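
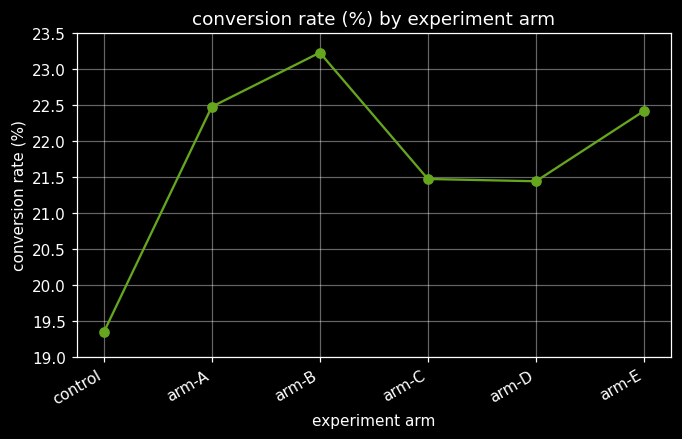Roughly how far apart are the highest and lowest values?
≈ 3.5

Max arm-B ≈ 23.0, min control ≈ 19.5; range ≈ 3.5.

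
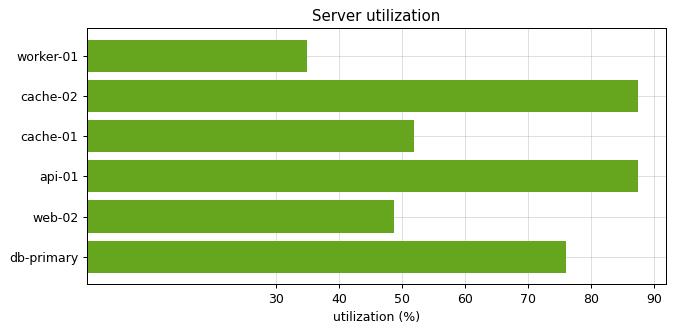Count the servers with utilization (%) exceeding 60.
Above 60: cache-02, api-01, db-primary.

3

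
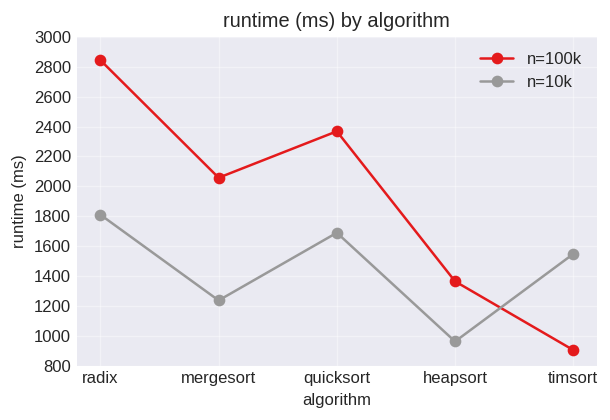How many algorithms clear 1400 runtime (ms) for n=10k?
Above 1400: radix, quicksort, timsort.

3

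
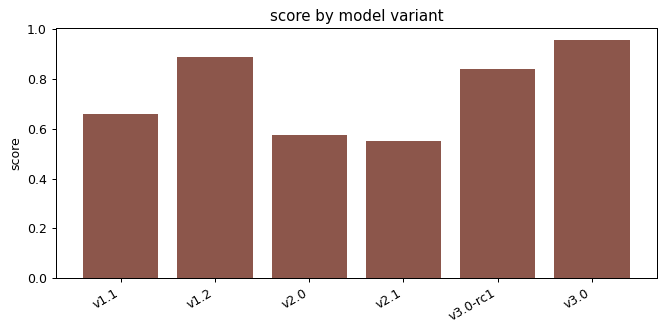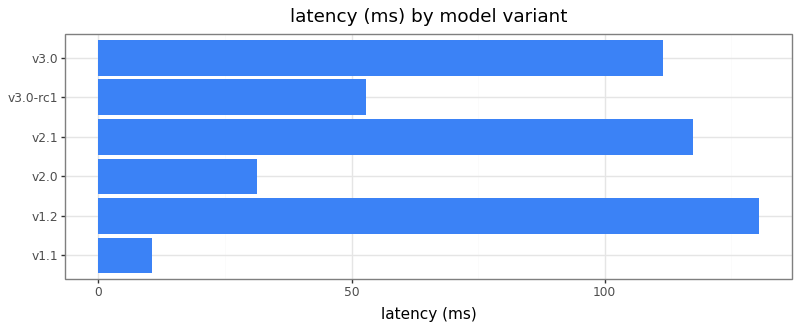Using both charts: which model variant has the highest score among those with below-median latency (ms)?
v3.0-rc1

Chart 2 median latency (ms) ≈ 80; below-median model variants: v1.1, v2.0, v3.0-rc1. Among those, v3.0-rc1 has the highest score (≈ 0.8).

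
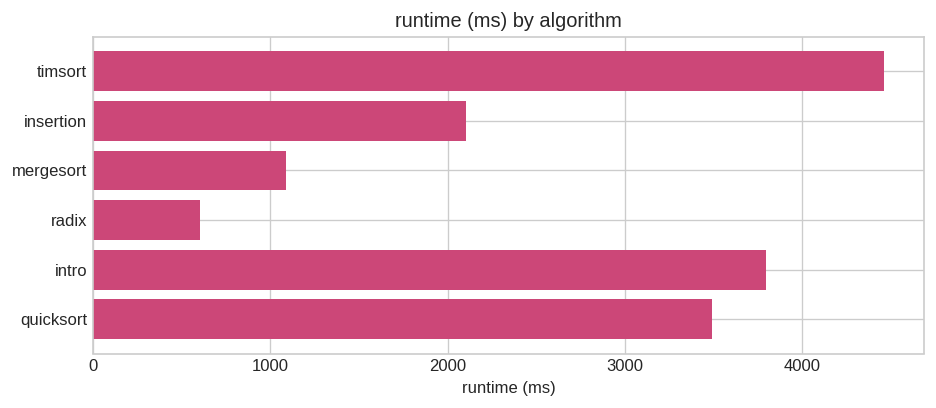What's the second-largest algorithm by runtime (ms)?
intro

Top 3: timsort ≈ 4500, intro ≈ 4000, quicksort ≈ 3500.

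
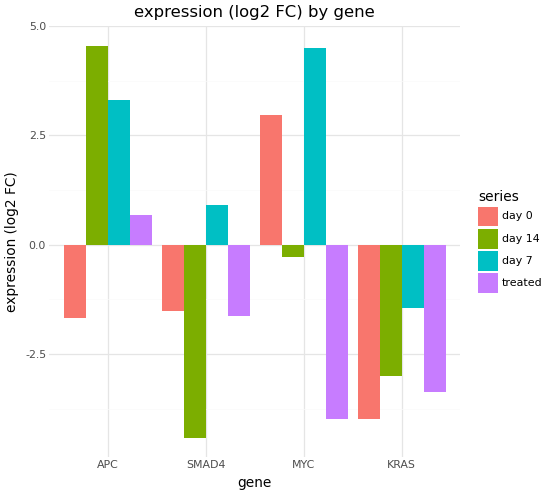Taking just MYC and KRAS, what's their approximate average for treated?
(-4 + -3) / 2 ≈ -4.

≈ -4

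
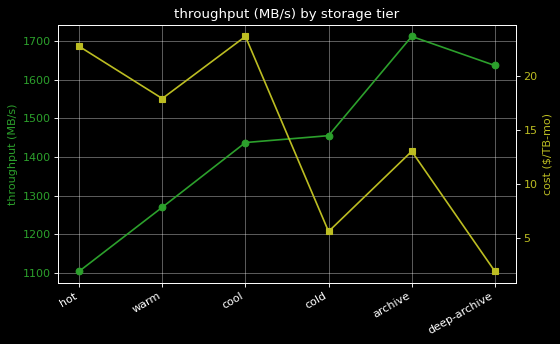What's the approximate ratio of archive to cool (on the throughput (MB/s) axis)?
≈ 1.21×

archive ≈ 1700, cool ≈ 1400; 1700/1400 ≈ 1.21.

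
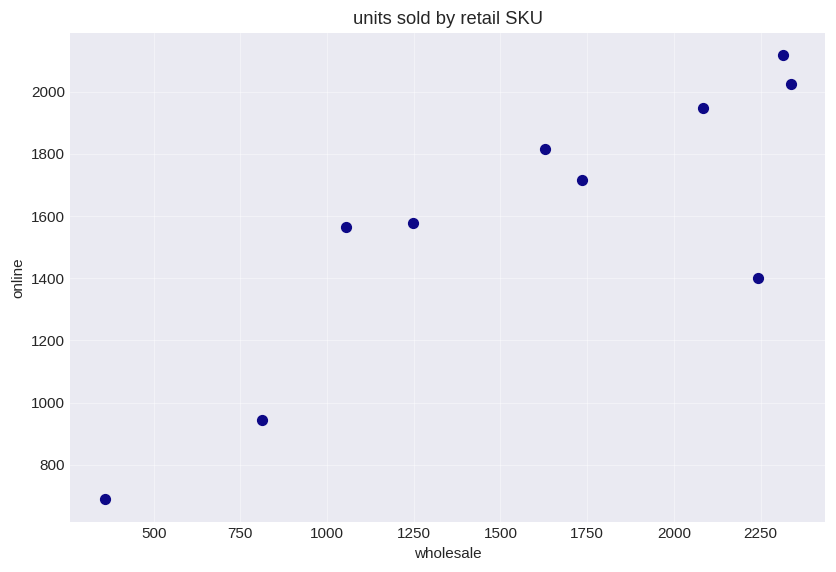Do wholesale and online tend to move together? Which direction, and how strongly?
positive, strong

Points are positively correlated; strong (|r| ≈ 0.8).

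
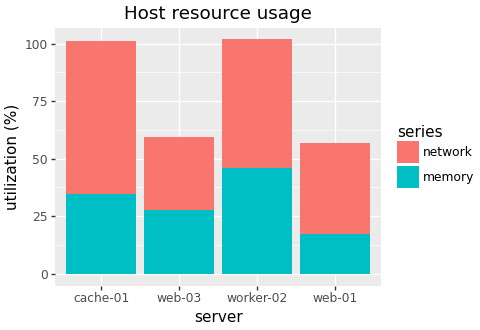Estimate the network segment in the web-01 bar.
≈ 40

network top ≈ 60, bottom ≈ 20; segment ≈ 40.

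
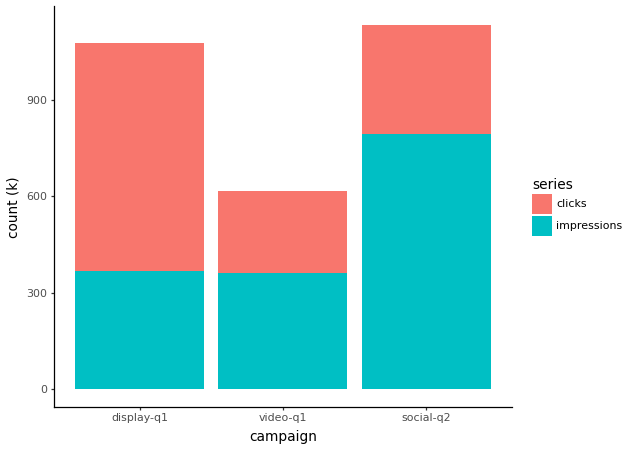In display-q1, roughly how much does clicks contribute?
≈ 700

clicks top ≈ 1100, bottom ≈ 400; segment ≈ 700.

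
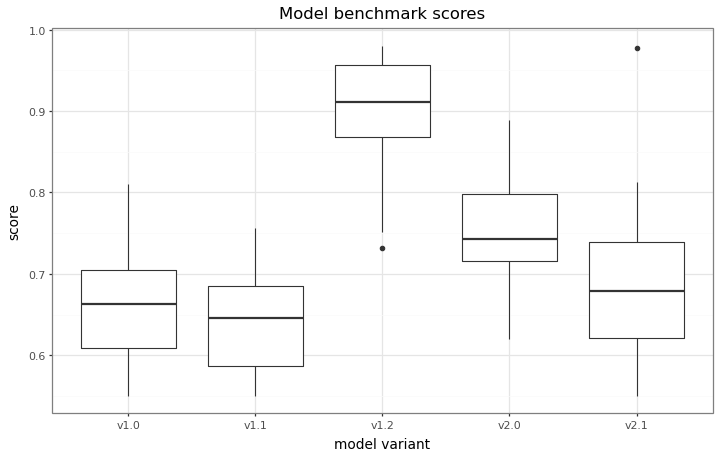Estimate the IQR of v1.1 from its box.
Q3 ≈ 0.70, Q1 ≈ 0.60; IQR ≈ 0.10.

≈ 0.10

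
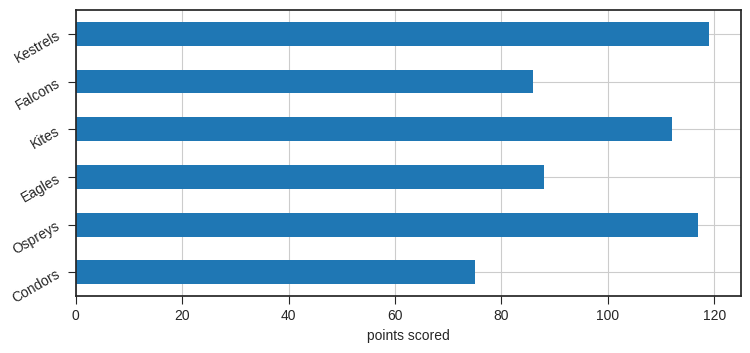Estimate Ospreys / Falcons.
≈ 1.33×

Ospreys ≈ 120, Falcons ≈ 90; 120/90 ≈ 1.33.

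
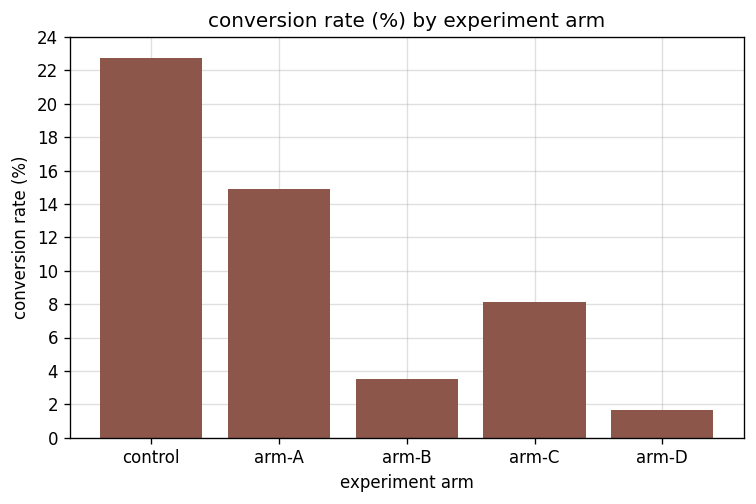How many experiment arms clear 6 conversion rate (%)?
3

Above 6: control, arm-A, arm-C.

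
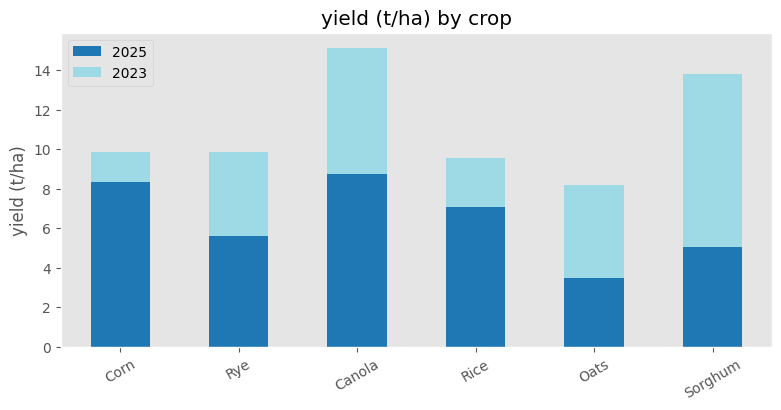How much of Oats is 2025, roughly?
2025 top ≈ 4, bottom ≈ 0; segment ≈ 4.

≈ 4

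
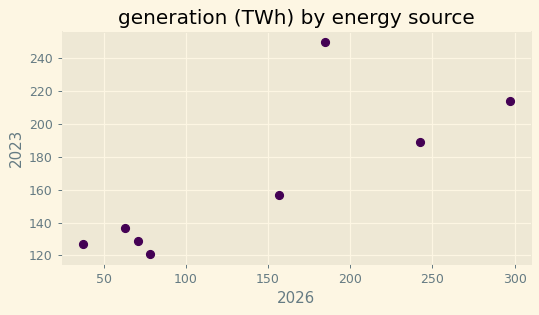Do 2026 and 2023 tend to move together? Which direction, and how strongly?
Points are positively correlated; strong (|r| ≈ 0.8).

positive, strong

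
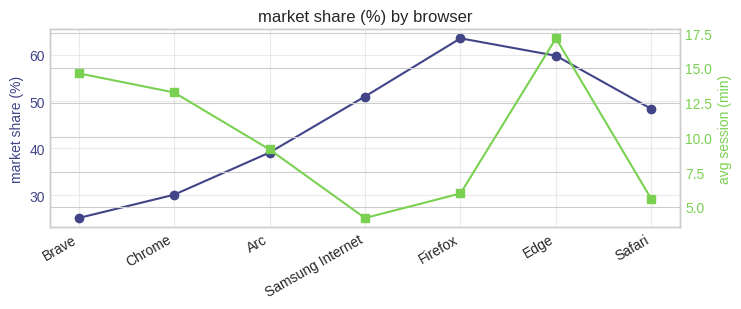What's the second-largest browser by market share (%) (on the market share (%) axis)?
Edge

Top 3 (on the market share (%) axis): Firefox ≈ 65, Edge ≈ 60, Samsung Internet ≈ 50.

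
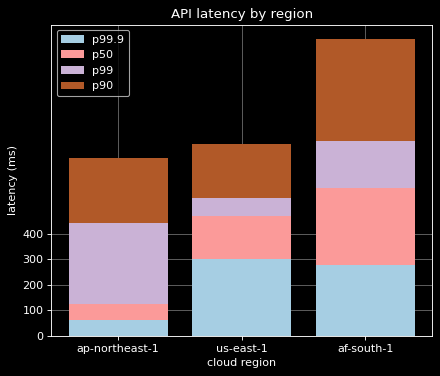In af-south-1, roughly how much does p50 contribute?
p50 top ≈ 600, bottom ≈ 300; segment ≈ 300.

≈ 300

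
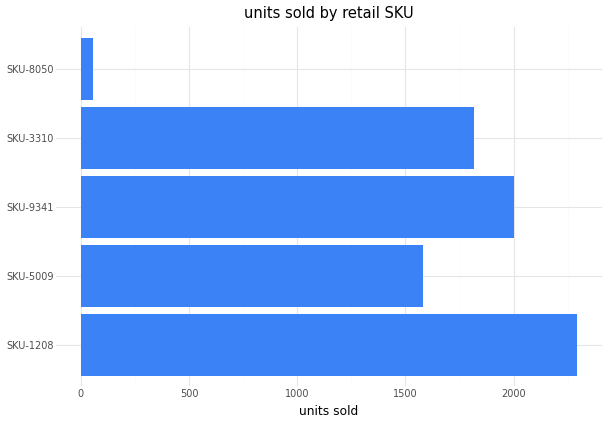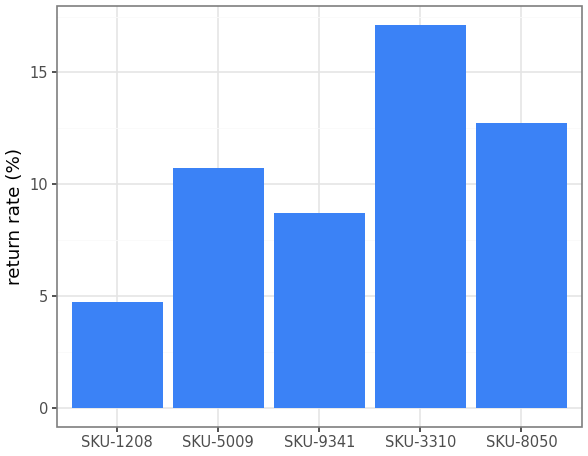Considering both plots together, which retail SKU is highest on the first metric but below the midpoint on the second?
Chart 2 median return rate (%) ≈ 10; below-median retail SKUs: SKU-1208, SKU-9341. Among those, SKU-1208 has the highest units sold (≈ 2500).

SKU-1208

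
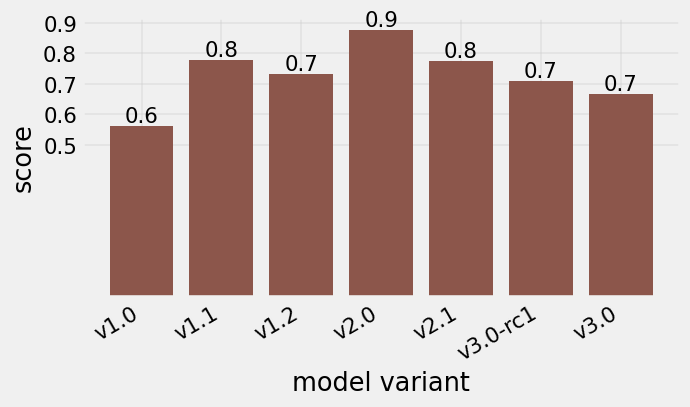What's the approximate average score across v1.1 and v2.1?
(0.8 + 0.8) / 2 ≈ 0.8.

≈ 0.8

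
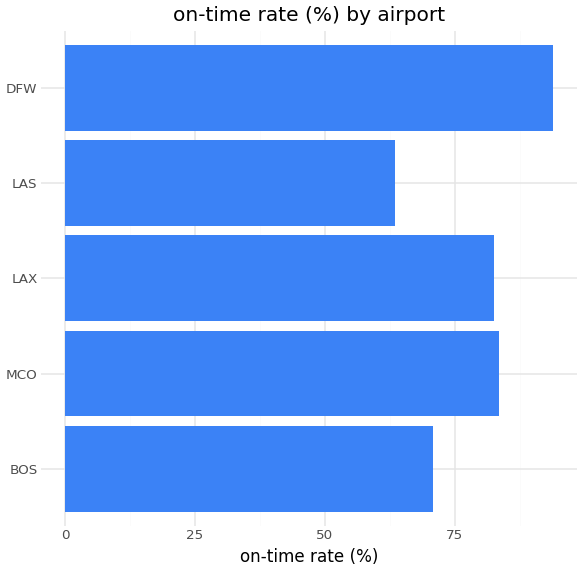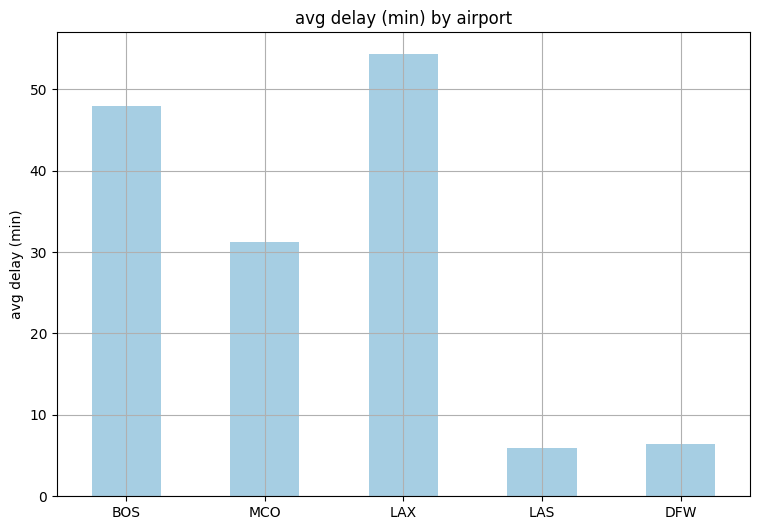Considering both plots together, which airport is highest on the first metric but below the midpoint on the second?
DFW

Chart 2 median avg delay (min) ≈ 30; below-median airports: LAS, DFW. Among those, DFW has the highest on-time rate (%) (≈ 90).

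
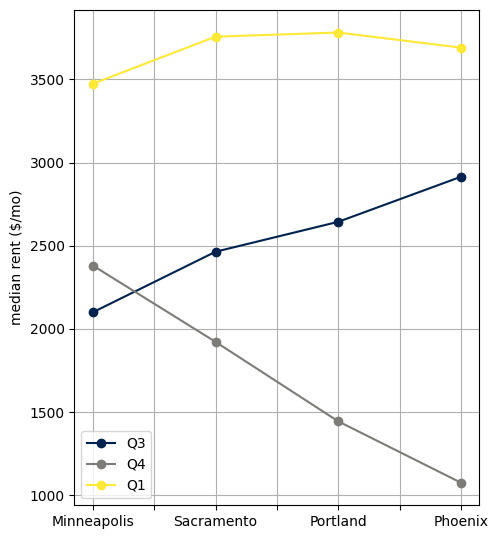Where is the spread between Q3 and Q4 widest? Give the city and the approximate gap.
Phoenix: Q3 ≈ 3000, Q4 ≈ 1000 → gap ≈ 2000. Next-largest (Portland) is only ≈ 1000.

Phoenix, ≈ 2000 $/mo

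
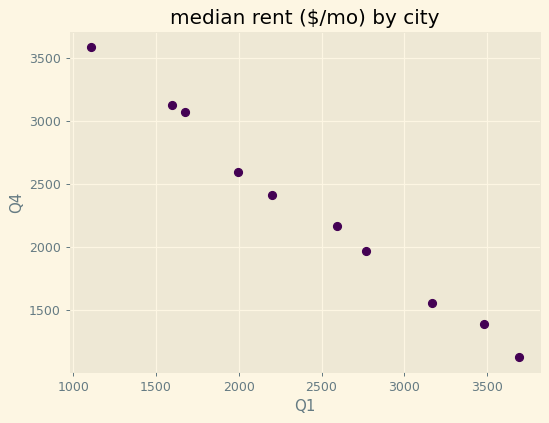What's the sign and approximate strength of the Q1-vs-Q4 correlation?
Points are negatively correlated; strong (|r| ≈ 1.0).

negative, strong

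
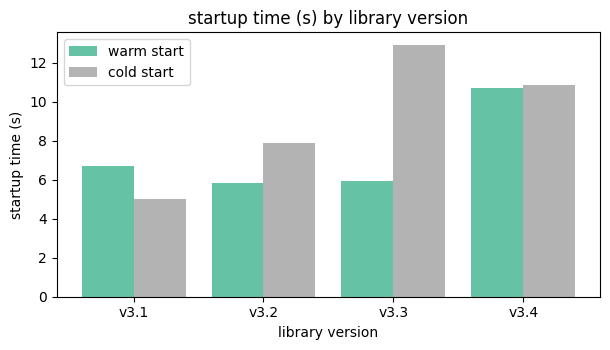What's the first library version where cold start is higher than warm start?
v3.2

v3.1: cold start ≈ 6 vs warm start ≈ 6 (not yet); v3.2: cold start ≈ 8 vs warm start ≈ 6 (first crossover).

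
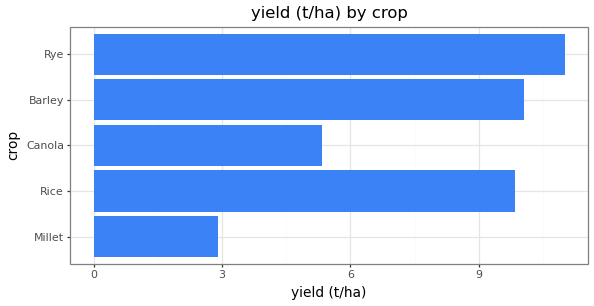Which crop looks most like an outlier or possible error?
Millet ≈ 3; the rest sit between ≈ 5 and ≈ 11.

Millet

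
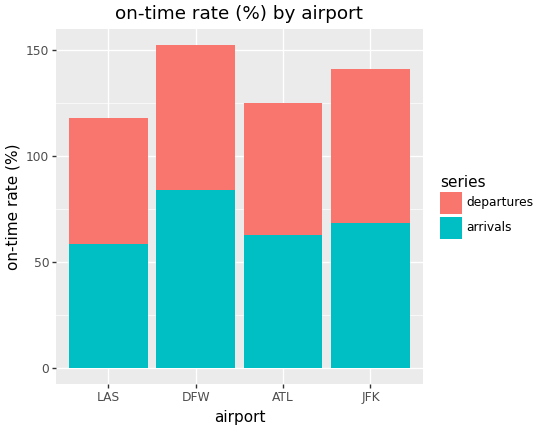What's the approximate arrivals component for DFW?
arrivals top ≈ 80, bottom ≈ 0; segment ≈ 80.

≈ 80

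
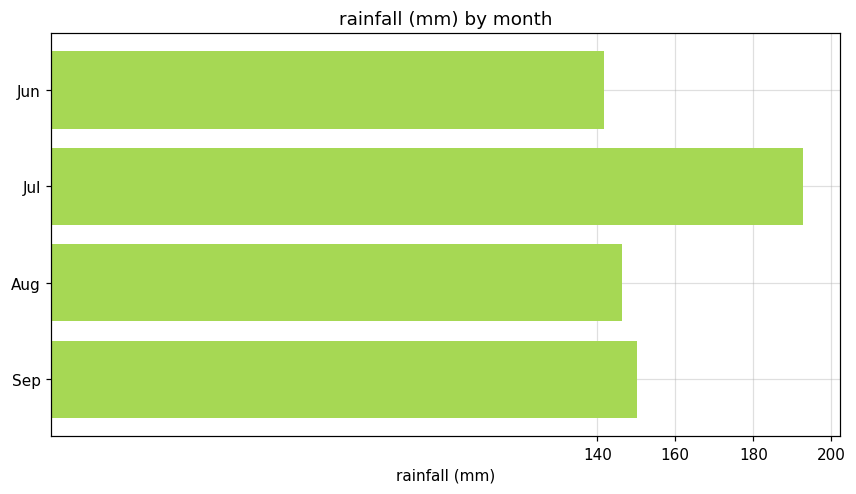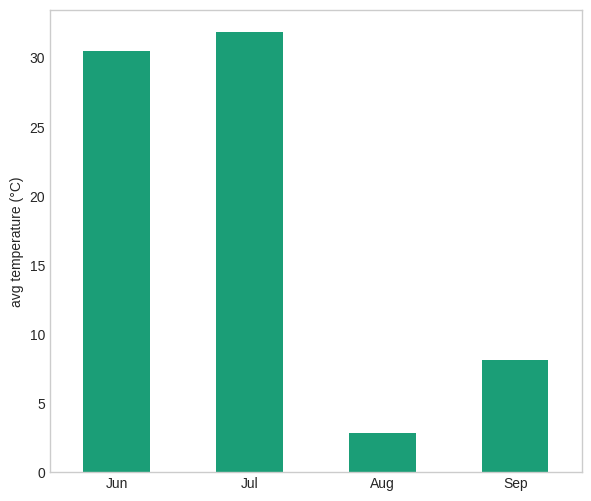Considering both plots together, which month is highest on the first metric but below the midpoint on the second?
Sep

Chart 2 median avg temperature (°C) ≈ 20; below-median months: Aug, Sep. Among those, Sep has the highest rainfall (mm) (≈ 160).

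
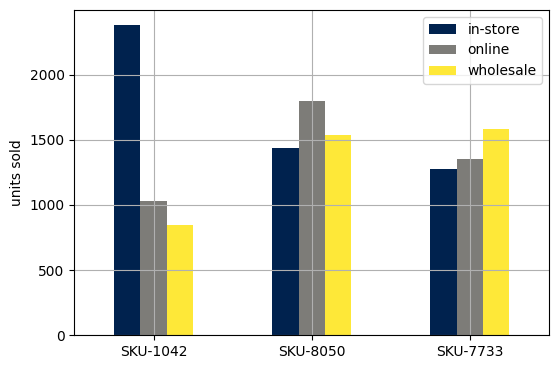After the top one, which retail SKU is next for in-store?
SKU-8050

Top 3 for in-store: SKU-1042 ≈ 2400, SKU-8050 ≈ 1400, SKU-7733 ≈ 1200.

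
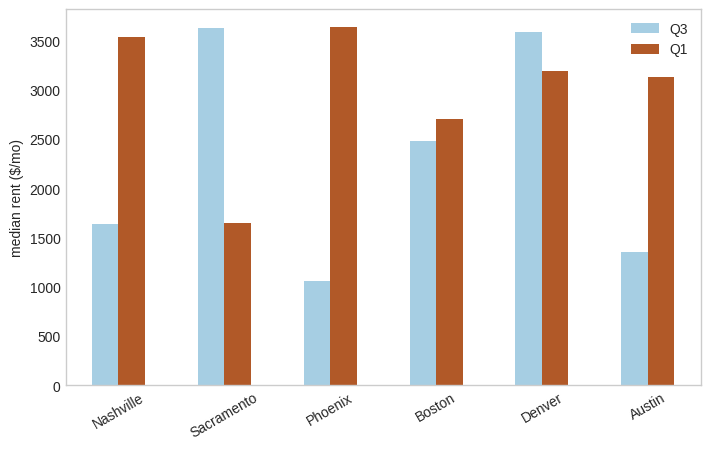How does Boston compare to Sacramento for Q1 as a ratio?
Boston ≈ 2500, Sacramento ≈ 1500; 2500/1500 ≈ 1.67.

≈ 1.67×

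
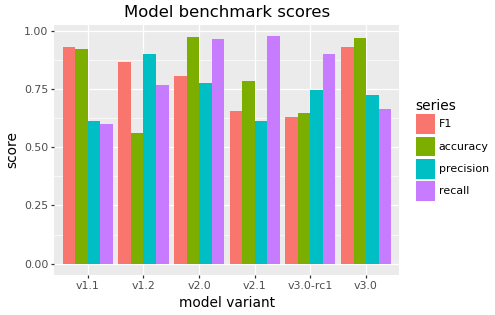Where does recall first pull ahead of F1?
v2.0

v1.2: recall ≈ 0.8 vs F1 ≈ 0.9 (not yet); v2.0: recall ≈ 1.0 vs F1 ≈ 0.8 (first crossover).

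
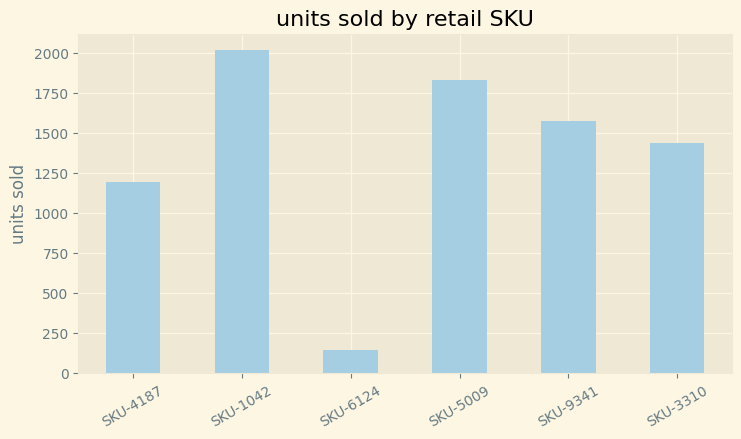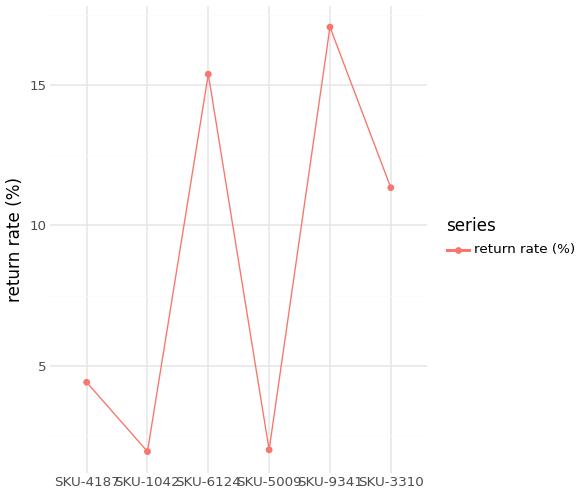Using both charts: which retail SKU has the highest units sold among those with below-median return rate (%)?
SKU-1042

Chart 2 median return rate (%) ≈ 8; below-median retail SKUs: SKU-4187, SKU-1042, SKU-5009. Among those, SKU-1042 has the highest units sold (≈ 2000).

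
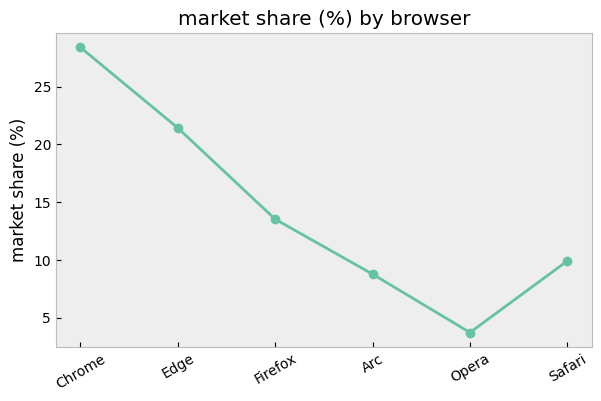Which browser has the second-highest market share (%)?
Edge

Top 3: Chrome ≈ 30, Edge ≈ 20, Firefox ≈ 15.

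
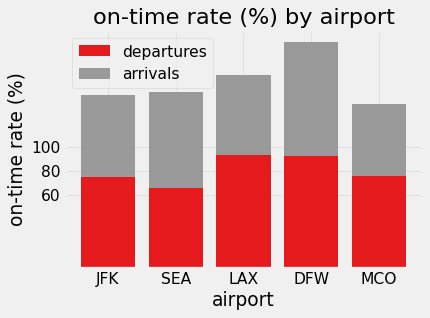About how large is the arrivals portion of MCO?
≈ 60

arrivals top ≈ 140, bottom ≈ 80; segment ≈ 60.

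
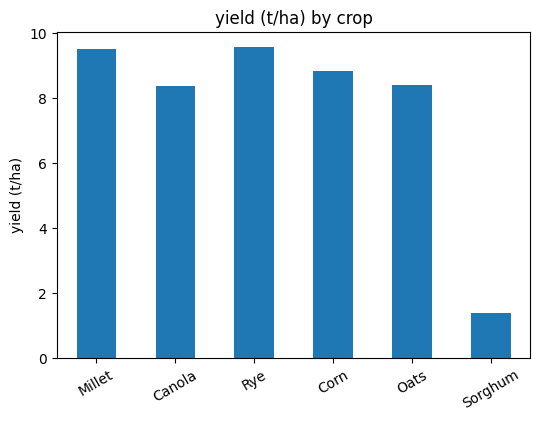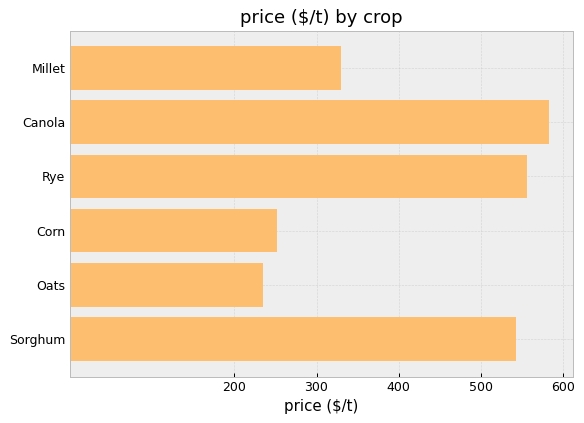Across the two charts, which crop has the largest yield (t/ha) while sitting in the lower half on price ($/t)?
Chart 2 median price ($/t) ≈ 400; below-median crops: Millet, Corn, Oats. Among those, Millet has the highest yield (t/ha) (≈ 10).

Millet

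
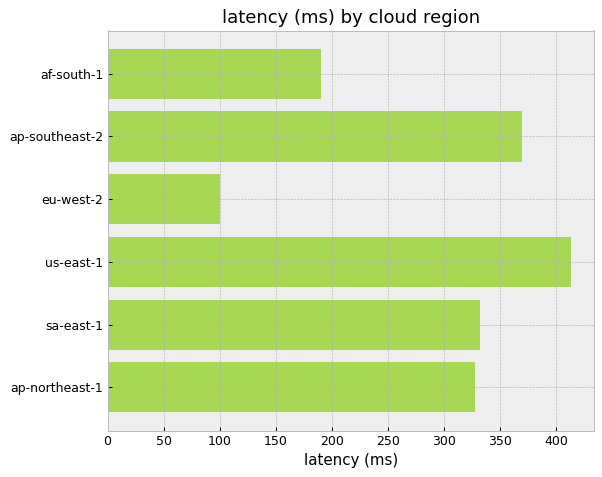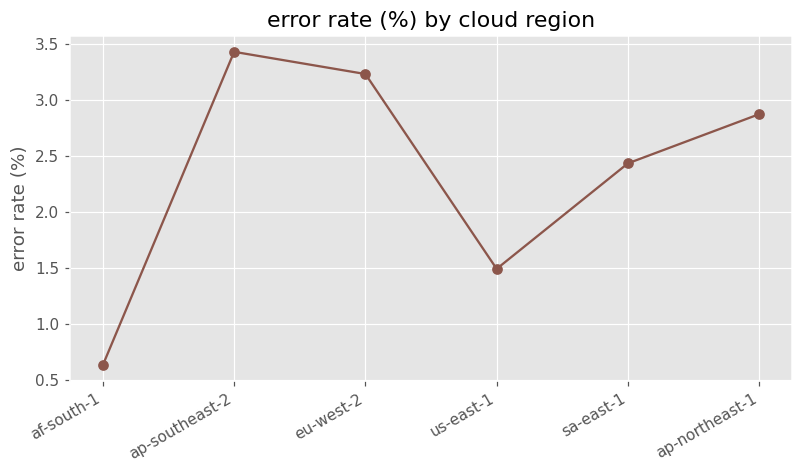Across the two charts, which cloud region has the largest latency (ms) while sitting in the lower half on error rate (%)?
Chart 2 median error rate (%) ≈ 2.5; below-median cloud regions: af-south-1, us-east-1, sa-east-1. Among those, us-east-1 has the highest latency (ms) (≈ 400).

us-east-1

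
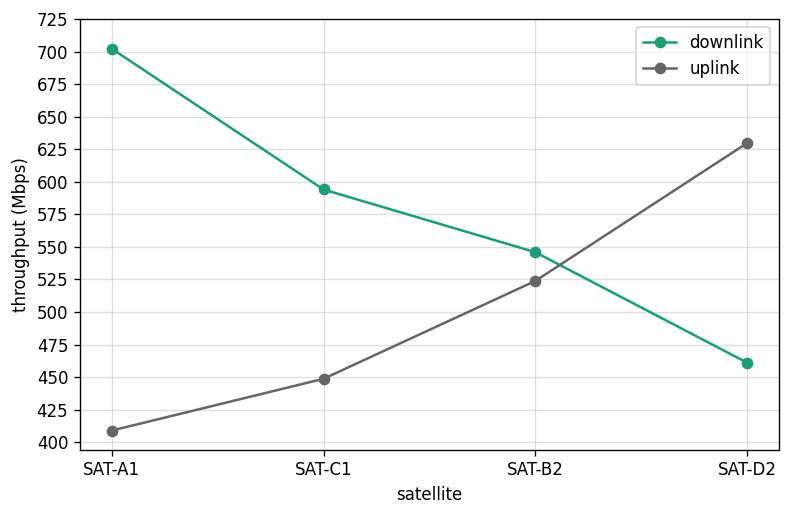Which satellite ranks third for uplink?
SAT-C1

Top 4 for uplink: SAT-D2 ≈ 625, SAT-B2 ≈ 525, SAT-C1 ≈ 450, SAT-A1 ≈ 400.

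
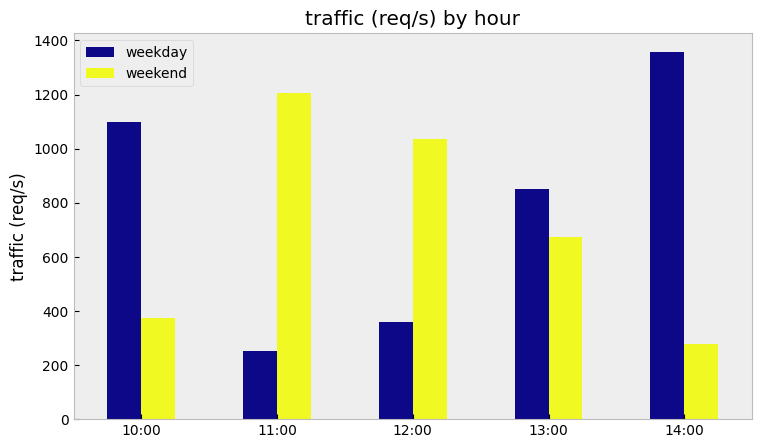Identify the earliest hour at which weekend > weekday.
10:00: weekend ≈ 400 vs weekday ≈ 1000 (not yet); 11:00: weekend ≈ 1200 vs weekday ≈ 200 (first crossover).

11:00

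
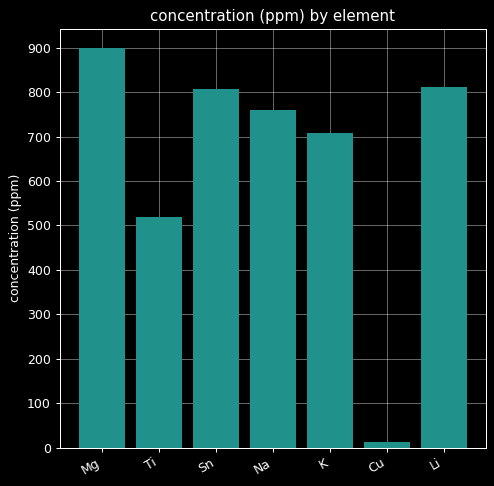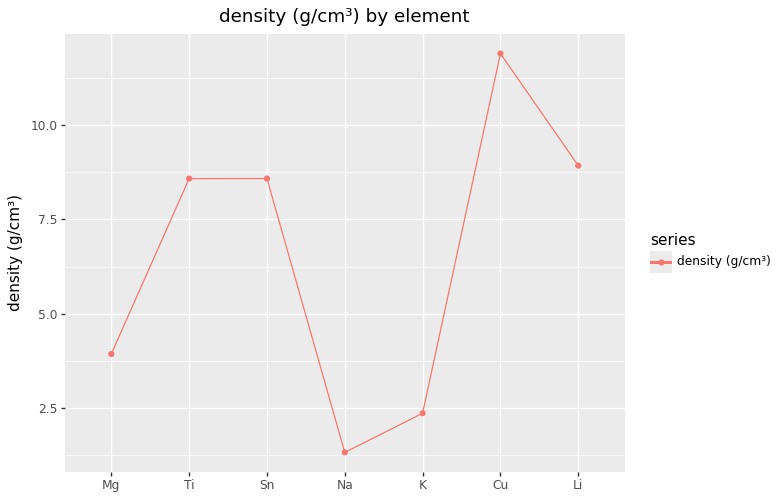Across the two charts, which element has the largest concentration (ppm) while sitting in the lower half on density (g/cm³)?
Mg

Chart 2 median density (g/cm³) ≈ 8; below-median elements: Mg, Na, K. Among those, Mg has the highest concentration (ppm) (≈ 900).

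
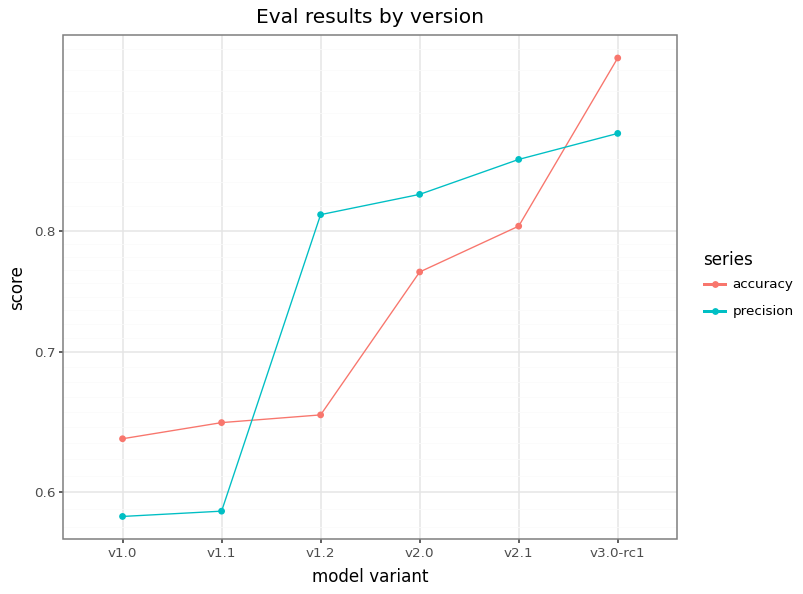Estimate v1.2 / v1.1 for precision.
≈ 1.33×

v1.2 ≈ 0.80, v1.1 ≈ 0.60; 0.80/0.60 ≈ 1.33.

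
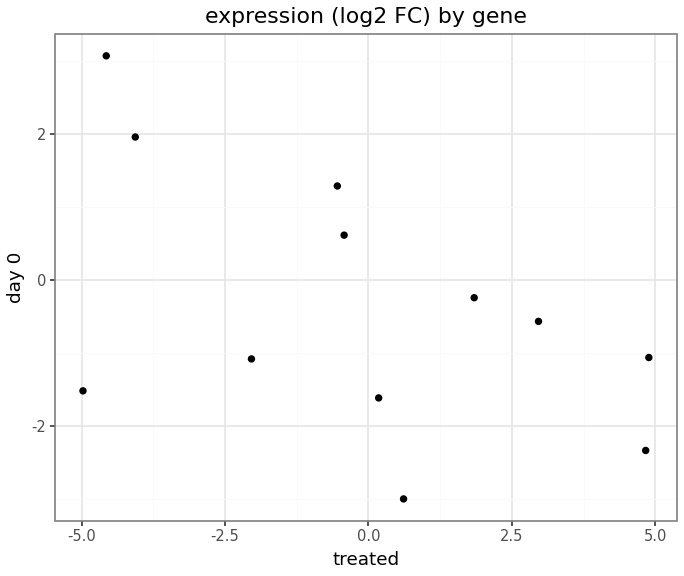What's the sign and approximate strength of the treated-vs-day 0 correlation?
negative, moderate

Points are negatively correlated; moderate (|r| ≈ 0.5).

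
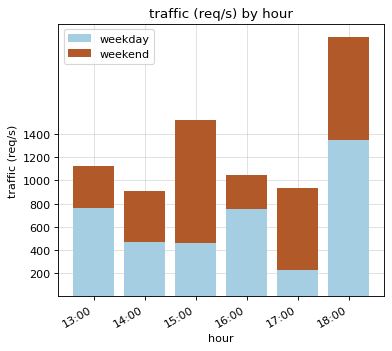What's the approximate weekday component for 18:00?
weekday top ≈ 1400, bottom ≈ 0; segment ≈ 1400.

≈ 1400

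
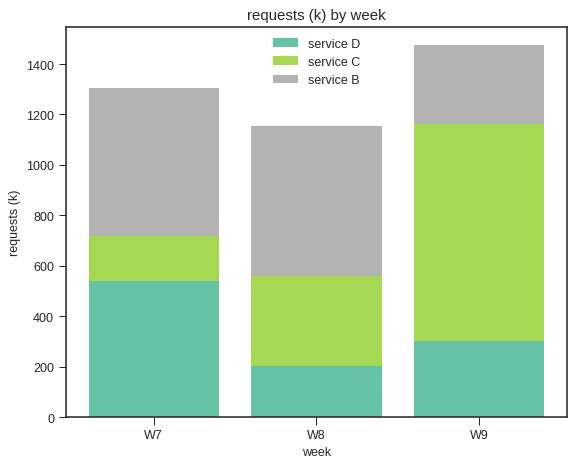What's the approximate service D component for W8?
≈ 200

service D top ≈ 200, bottom ≈ 0; segment ≈ 200.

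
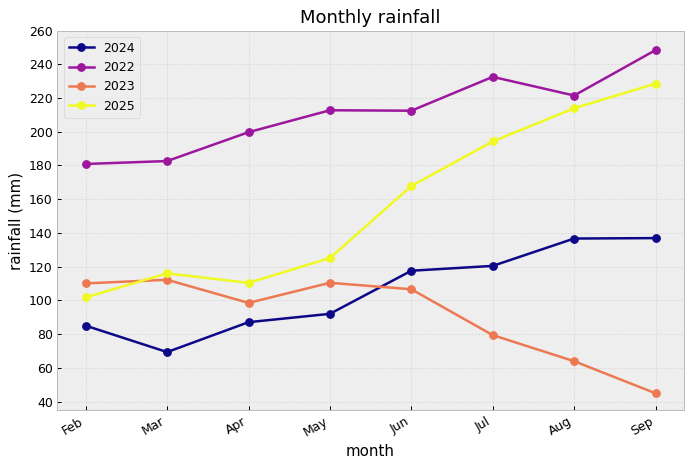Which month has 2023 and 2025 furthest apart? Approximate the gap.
Sep, ≈ 180 mm

Sep: 2023 ≈ 40, 2025 ≈ 220 → gap ≈ 180. Next-largest (Aug) is only ≈ 160.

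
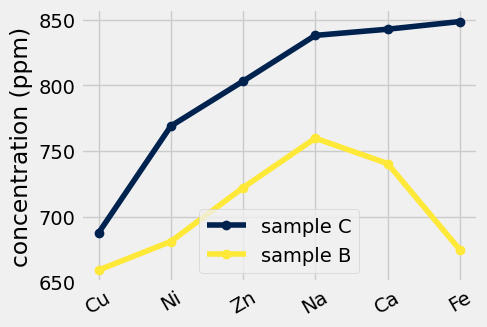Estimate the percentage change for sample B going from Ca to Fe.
≈ -8.1%

Ca ≈ 740, Fe ≈ 680; (680 − 740) / 740 ≈ -8.1%.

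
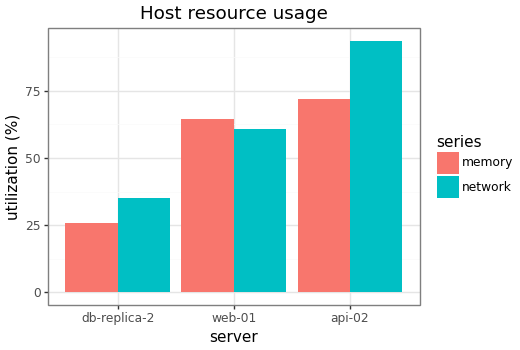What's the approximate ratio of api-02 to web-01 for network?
≈ 1.5×

api-02 ≈ 90, web-01 ≈ 60; 90/60 ≈ 1.5.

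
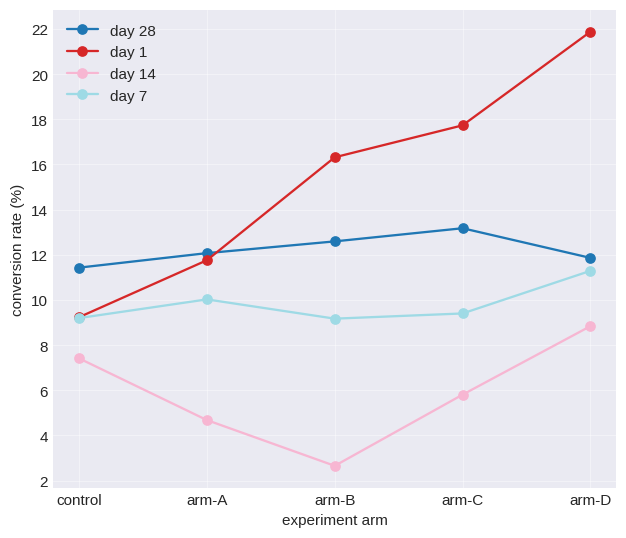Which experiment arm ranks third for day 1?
arm-B

Top 4 for day 1: arm-D ≈ 22, arm-C ≈ 18, arm-B ≈ 16, arm-A ≈ 12.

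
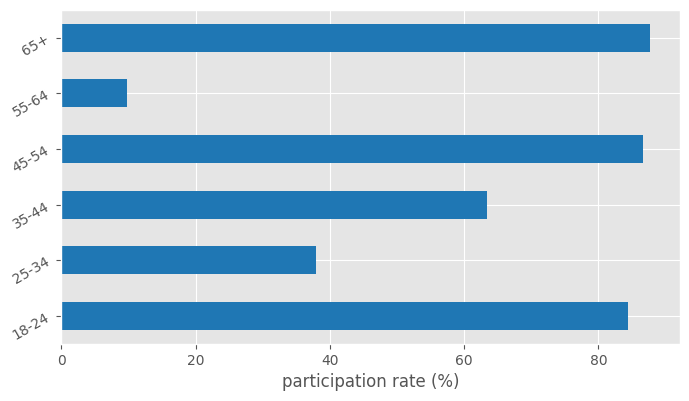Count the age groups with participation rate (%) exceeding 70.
Above 70: 18-24, 45-54, 65+.

3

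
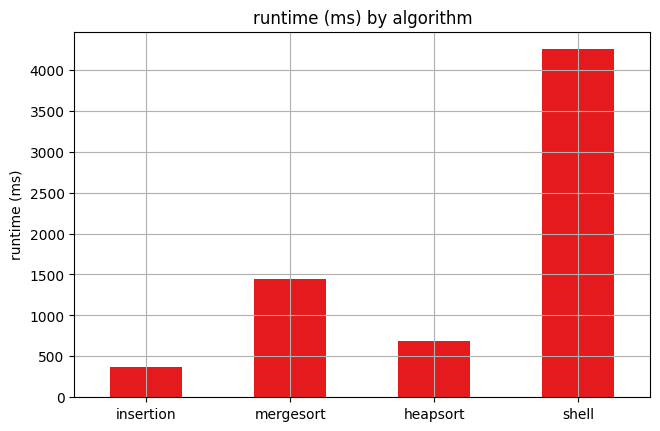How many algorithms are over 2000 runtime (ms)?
1

Above 2000: shell.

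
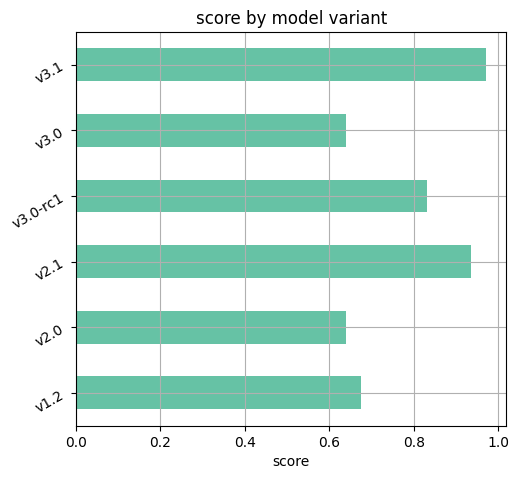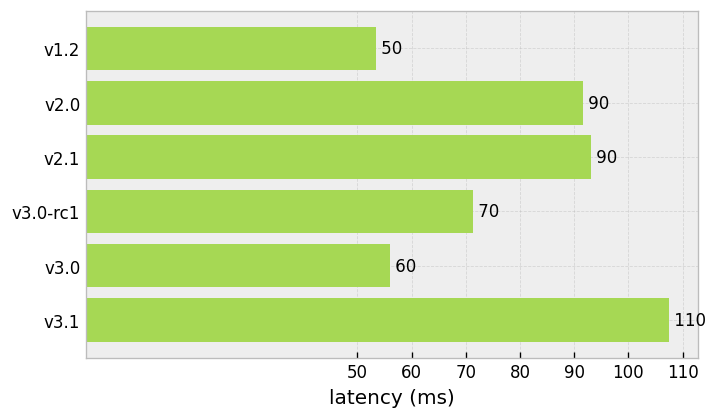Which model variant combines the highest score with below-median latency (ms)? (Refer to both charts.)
v3.0-rc1

Chart 2 median latency (ms) ≈ 80; below-median model variants: v1.2, v3.0-rc1, v3.0. Among those, v3.0-rc1 has the highest score (≈ 0.8).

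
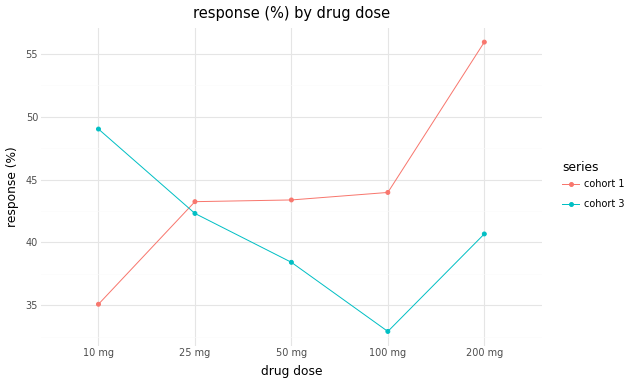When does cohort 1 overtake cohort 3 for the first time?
10 mg: cohort 1 ≈ 36 vs cohort 3 ≈ 50 (not yet); 25 mg: cohort 1 ≈ 44 vs cohort 3 ≈ 42 (first crossover).

25 mg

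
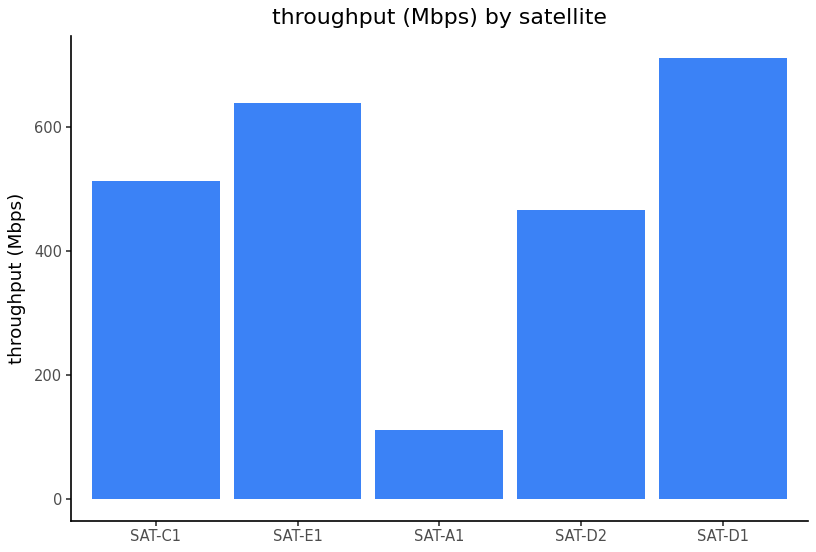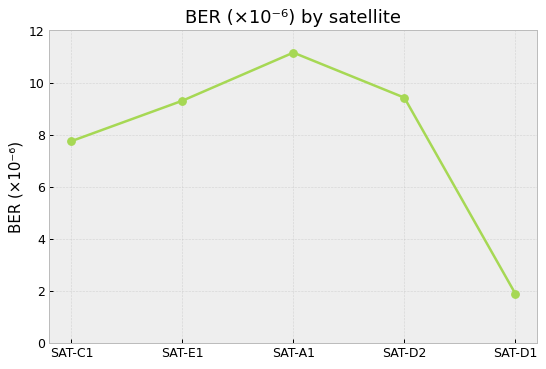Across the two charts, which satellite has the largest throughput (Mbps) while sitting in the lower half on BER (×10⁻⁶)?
Chart 2 median BER (×10⁻⁶) ≈ 10; below-median satellites: SAT-C1, SAT-D1. Among those, SAT-D1 has the highest throughput (Mbps) (≈ 700).

SAT-D1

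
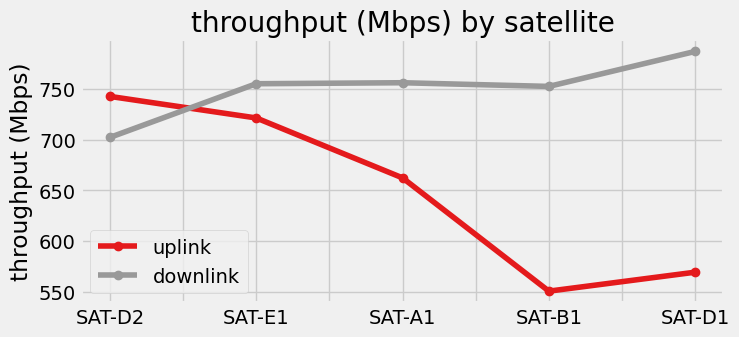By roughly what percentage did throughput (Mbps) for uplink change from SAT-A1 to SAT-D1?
≈ -15.2%

SAT-A1 ≈ 660, SAT-D1 ≈ 560; (560 − 660) / 660 ≈ -15.2%.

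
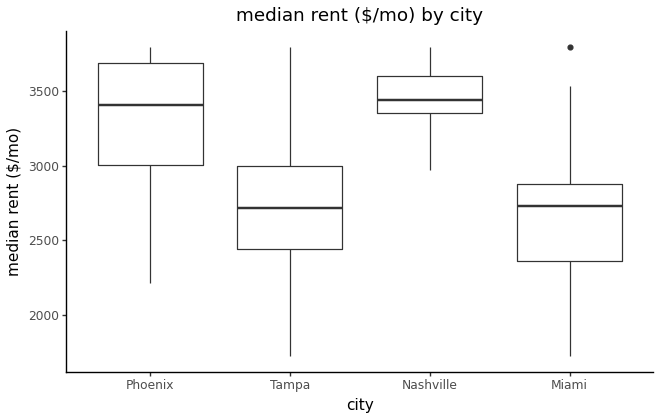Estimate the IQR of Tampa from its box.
Q3 ≈ 3000, Q1 ≈ 2400; IQR ≈ 600.

≈ 600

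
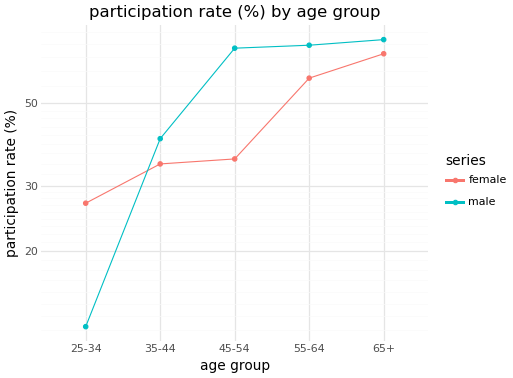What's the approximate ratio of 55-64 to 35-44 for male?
55-64 ≈ 70, 35-44 ≈ 40; 70/40 ≈ 1.75.

≈ 1.75×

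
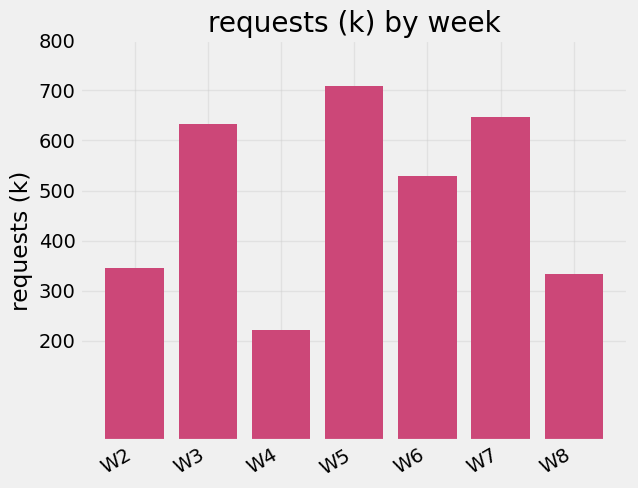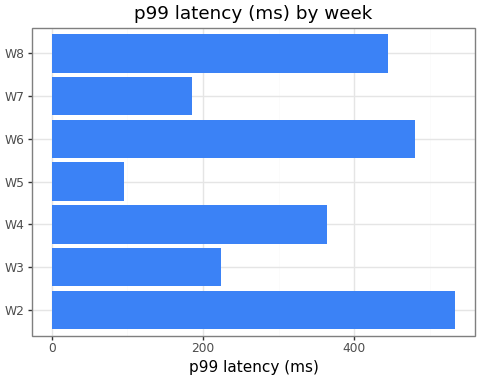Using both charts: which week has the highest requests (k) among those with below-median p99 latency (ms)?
W5

Chart 2 median p99 latency (ms) ≈ 350; below-median weeks: W3, W5, W7. Among those, W5 has the highest requests (k) (≈ 700).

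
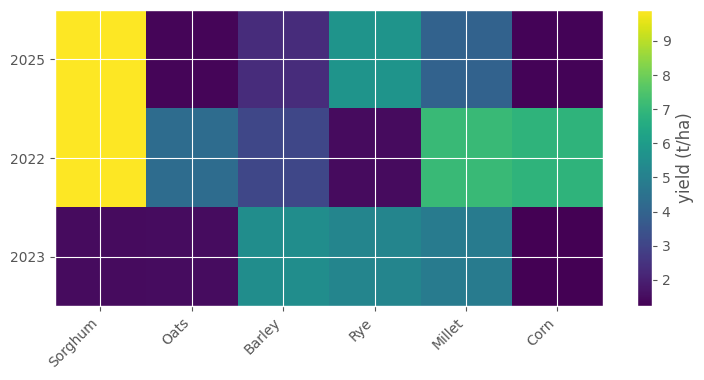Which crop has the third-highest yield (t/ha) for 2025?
Millet

Top 4 for 2025: Sorghum ≈ 10, Rye ≈ 6, Millet ≈ 4, Barley ≈ 2.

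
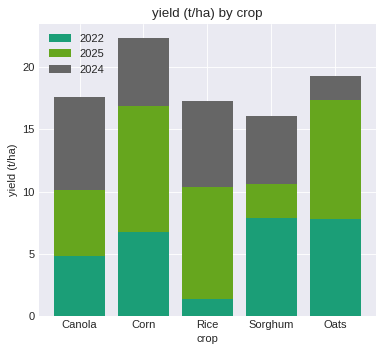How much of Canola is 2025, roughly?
2025 top ≈ 10, bottom ≈ 4; segment ≈ 6.

≈ 6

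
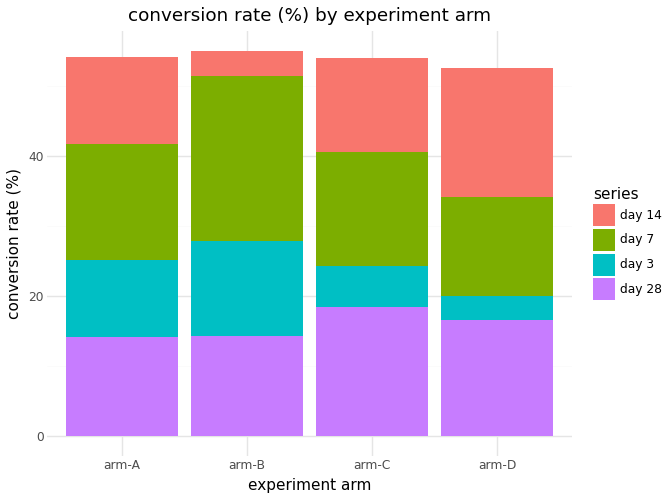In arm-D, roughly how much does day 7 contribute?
day 7 top ≈ 35, bottom ≈ 20; segment ≈ 15.

≈ 15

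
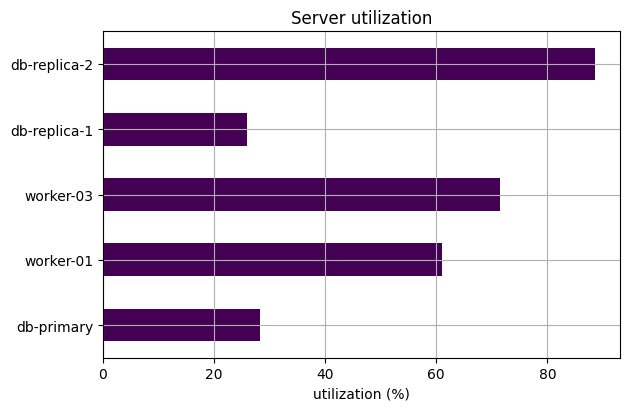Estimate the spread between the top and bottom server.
Max db-replica-2 ≈ 90, min db-replica-1 ≈ 30; range ≈ 60.

≈ 60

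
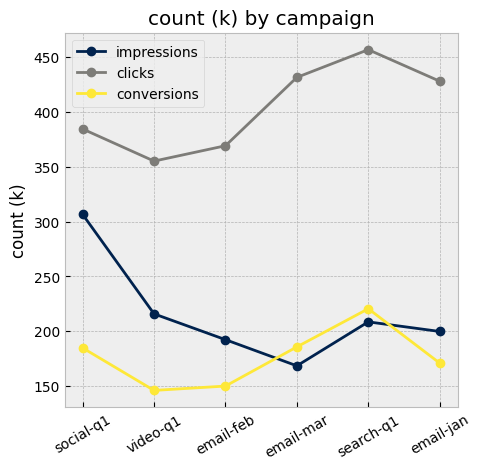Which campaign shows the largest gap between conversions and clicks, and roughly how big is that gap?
email-jan: conversions ≈ 150, clicks ≈ 450 → gap ≈ 300. Next-largest (email-mar) is only ≈ 250.

email-jan, ≈ 300 k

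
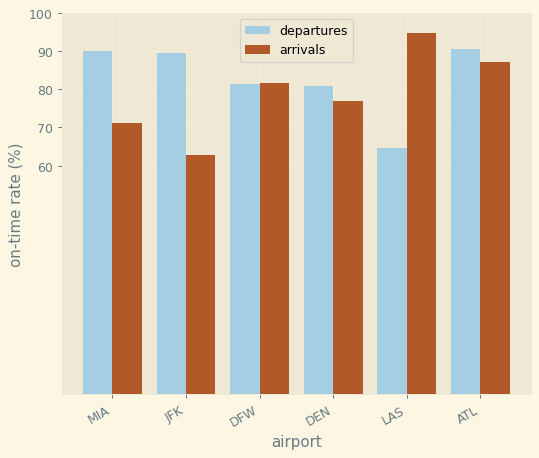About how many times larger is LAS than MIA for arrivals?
≈ 1.29×

LAS ≈ 90, MIA ≈ 70; 90/70 ≈ 1.29.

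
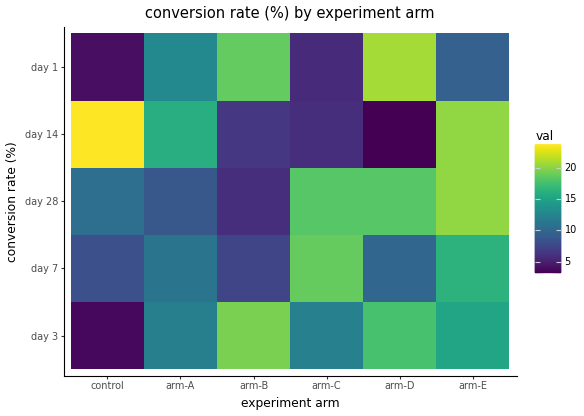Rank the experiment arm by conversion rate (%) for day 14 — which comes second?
arm-E

Top 3 for day 14: control ≈ 24, arm-E ≈ 20, arm-A ≈ 16.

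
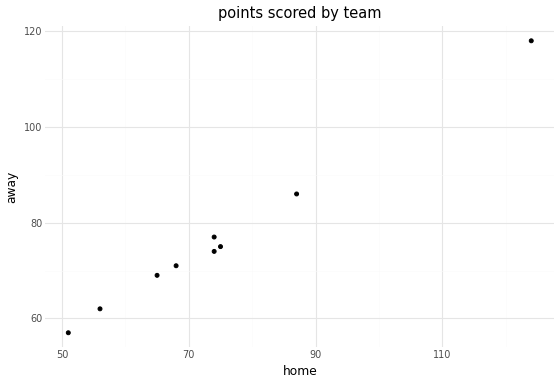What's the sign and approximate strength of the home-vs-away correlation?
Points are positively correlated; strong (|r| ≈ 1.0).

positive, strong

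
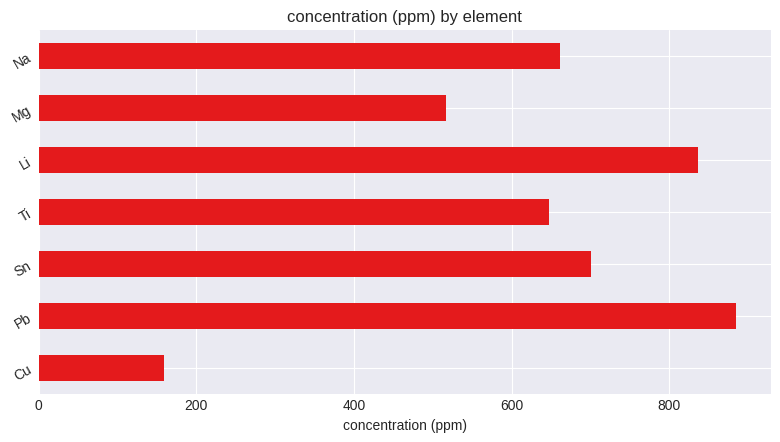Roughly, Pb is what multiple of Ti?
Pb ≈ 900, Ti ≈ 600; 900/600 ≈ 1.5.

≈ 1.5×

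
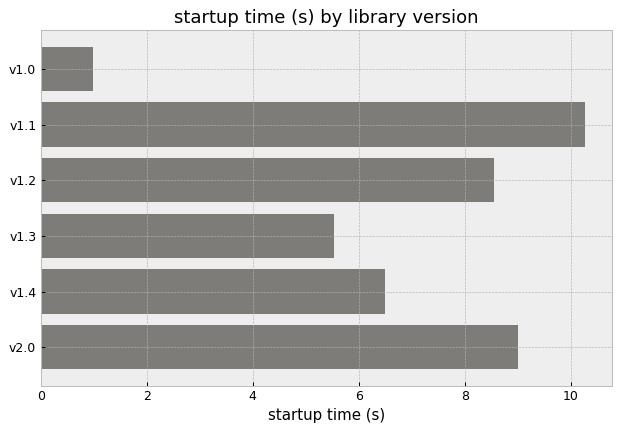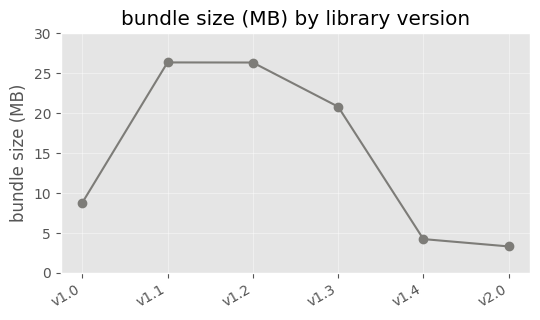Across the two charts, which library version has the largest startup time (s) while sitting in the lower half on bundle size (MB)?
v2.0

Chart 2 median bundle size (MB) ≈ 15; below-median library versions: v1.0, v1.4, v2.0. Among those, v2.0 has the highest startup time (s) (≈ 9).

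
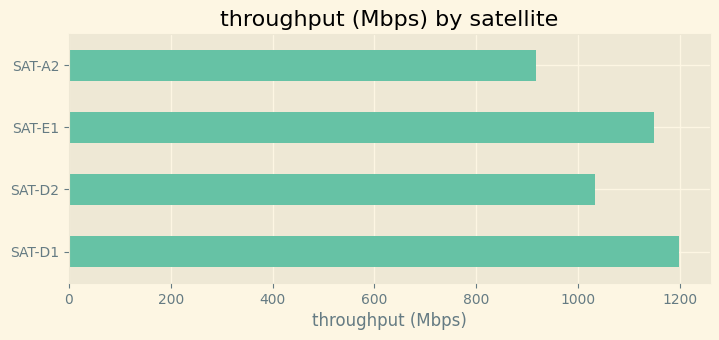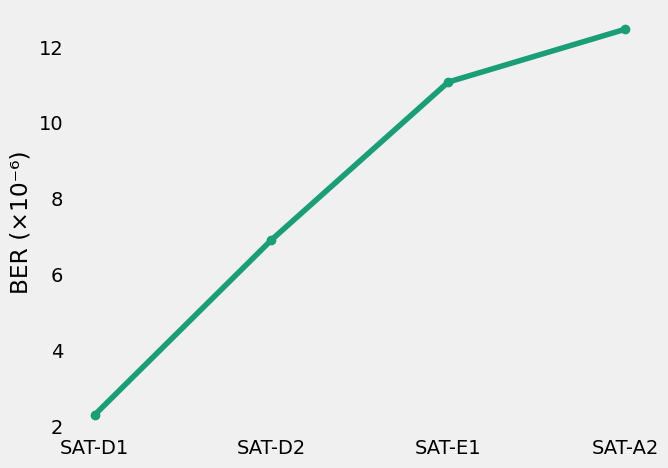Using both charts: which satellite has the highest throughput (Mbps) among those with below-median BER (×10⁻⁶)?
Chart 2 median BER (×10⁻⁶) ≈ 8; below-median satellites: SAT-D1, SAT-D2. Among those, SAT-D1 has the highest throughput (Mbps) (≈ 1200).

SAT-D1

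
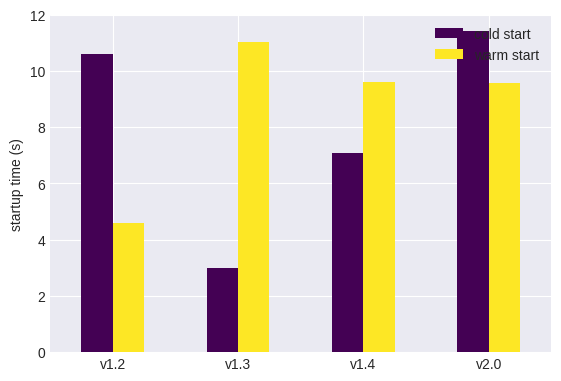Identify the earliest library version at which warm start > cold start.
v1.3

v1.2: warm start ≈ 5 vs cold start ≈ 11 (not yet); v1.3: warm start ≈ 11 vs cold start ≈ 3 (first crossover).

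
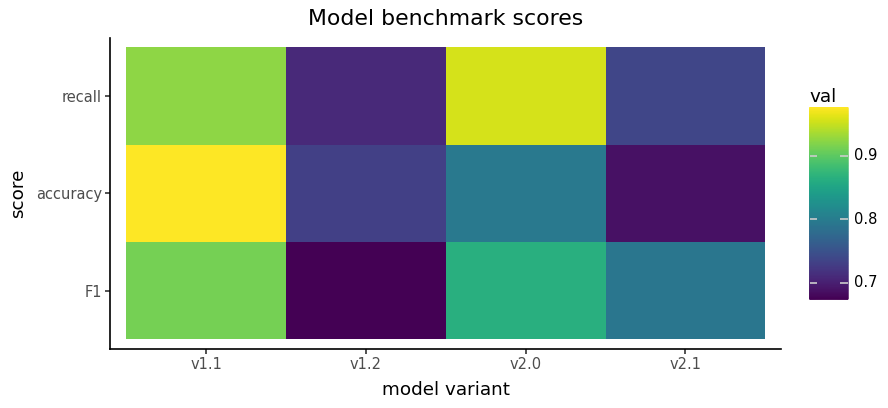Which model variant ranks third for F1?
v2.1

Top 4 for F1: v1.1 ≈ 0.90, v2.0 ≈ 0.85, v2.1 ≈ 0.80, v1.2 ≈ 0.65.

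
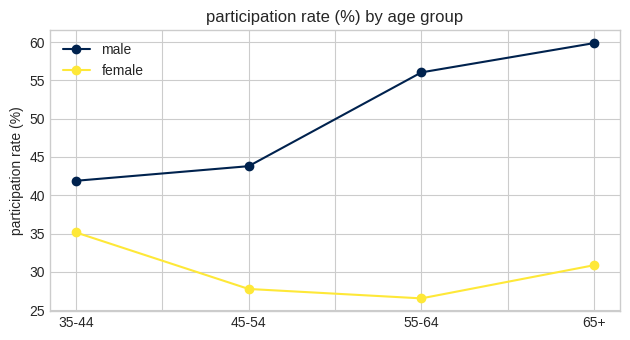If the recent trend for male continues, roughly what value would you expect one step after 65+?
Last three: 45, 55, 60 → slope ≈ 7.5/step → next ≈ 67.5.

≈ 67.5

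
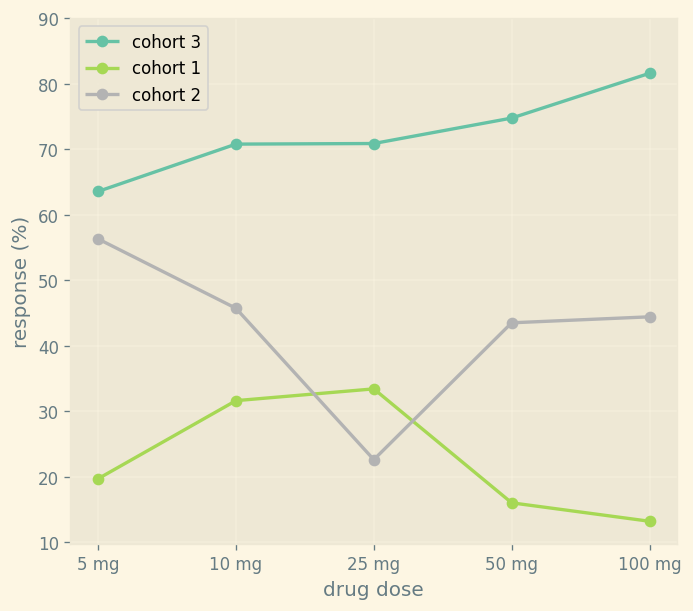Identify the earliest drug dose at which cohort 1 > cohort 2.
10 mg: cohort 1 ≈ 30 vs cohort 2 ≈ 50 (not yet); 25 mg: cohort 1 ≈ 30 vs cohort 2 ≈ 20 (first crossover).

25 mg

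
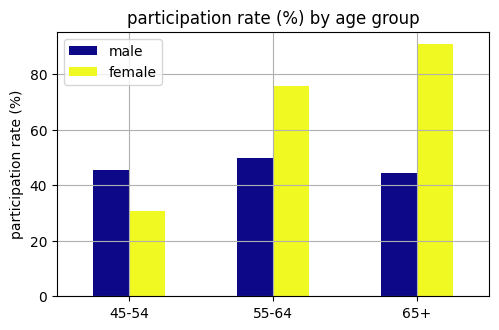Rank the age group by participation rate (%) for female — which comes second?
55-64

Top 3 for female: 65+ ≈ 90, 55-64 ≈ 80, 45-54 ≈ 30.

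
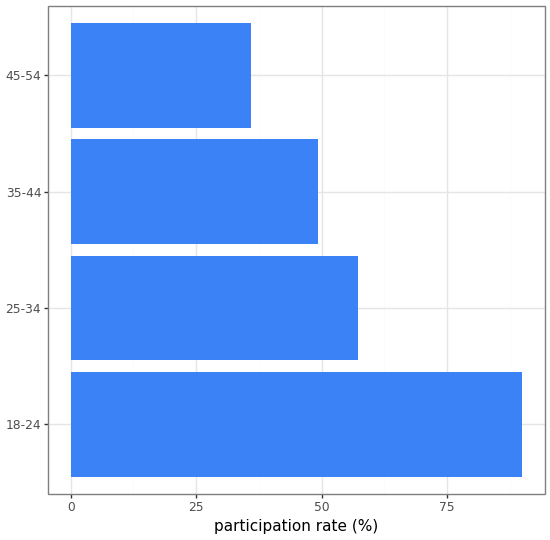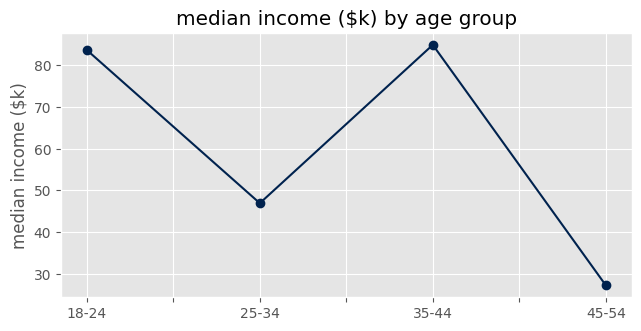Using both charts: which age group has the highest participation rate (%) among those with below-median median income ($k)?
25-34

Chart 2 median median income ($k) ≈ 70; below-median age groups: 25-34, 45-54. Among those, 25-34 has the highest participation rate (%) (≈ 60).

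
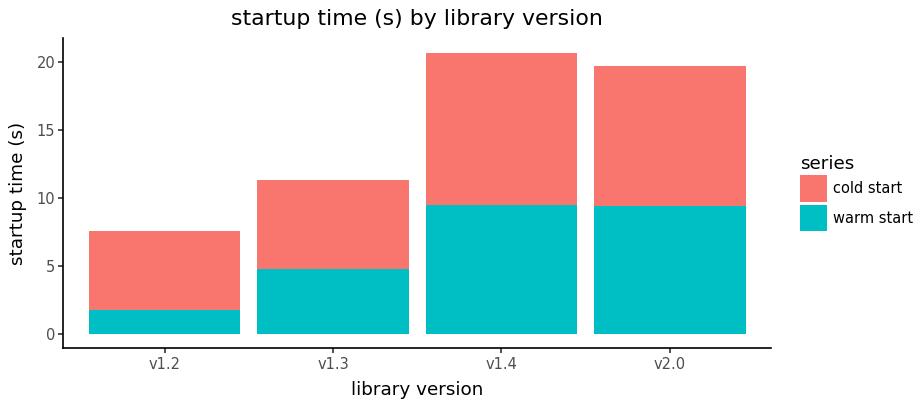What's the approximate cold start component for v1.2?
≈ 6

cold start top ≈ 8, bottom ≈ 2; segment ≈ 6.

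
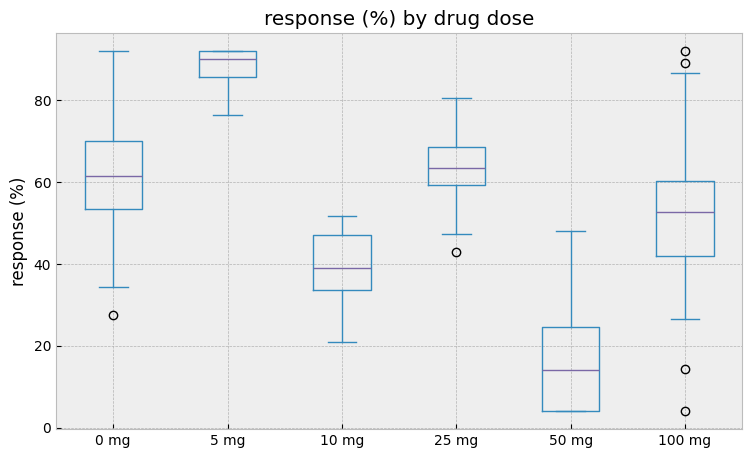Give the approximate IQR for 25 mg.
Q3 ≈ 70, Q1 ≈ 60; IQR ≈ 10.

≈ 10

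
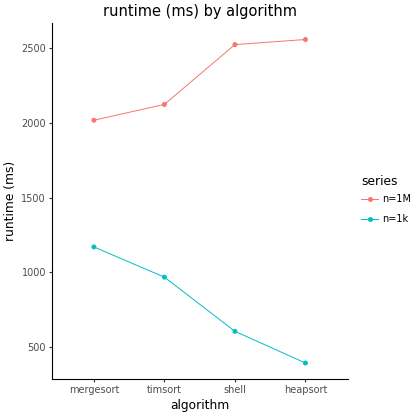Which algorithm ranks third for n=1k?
Top 4 for n=1k: mergesort ≈ 1200, timsort ≈ 1000, shell ≈ 600, heapsort ≈ 400.

shell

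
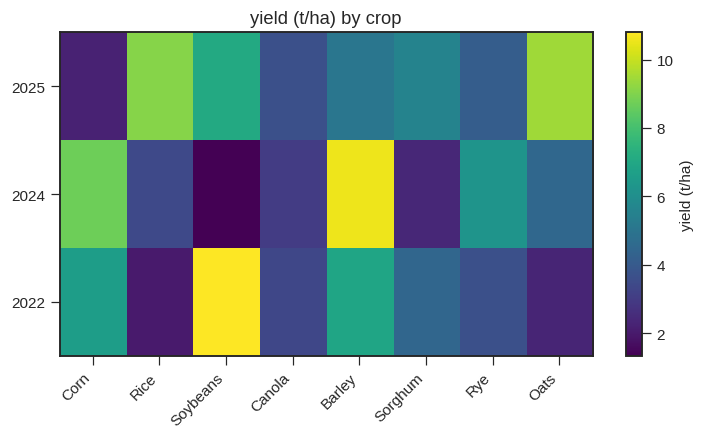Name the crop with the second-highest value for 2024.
Corn

Top 3 for 2024: Barley ≈ 11, Corn ≈ 9, Rye ≈ 6.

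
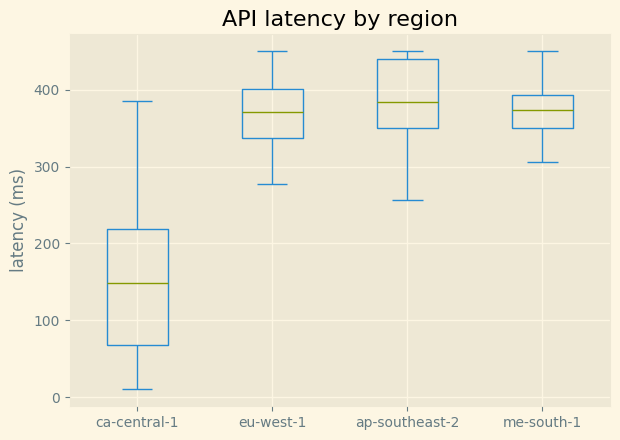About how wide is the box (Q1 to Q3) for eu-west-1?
≈ 75

Q3 ≈ 400, Q1 ≈ 325; IQR ≈ 75.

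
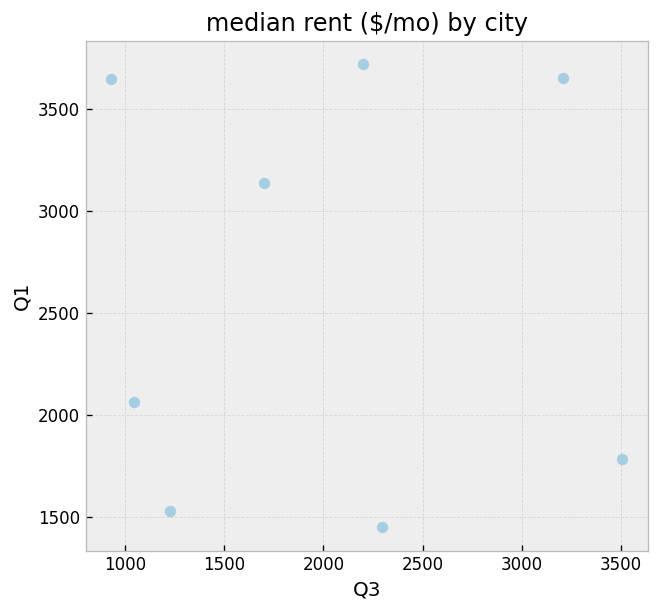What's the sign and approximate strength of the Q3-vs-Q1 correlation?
Points are roughly uncorrelated; weak (|r| ≈ 0.0).

no clear correlation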